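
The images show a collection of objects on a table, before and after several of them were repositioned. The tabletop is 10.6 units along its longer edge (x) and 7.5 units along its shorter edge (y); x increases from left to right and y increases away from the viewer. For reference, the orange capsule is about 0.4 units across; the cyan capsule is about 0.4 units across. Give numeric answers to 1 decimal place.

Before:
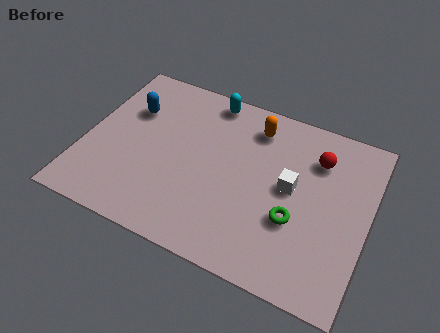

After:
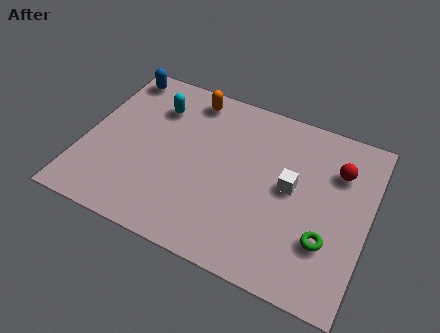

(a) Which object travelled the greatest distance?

the orange capsule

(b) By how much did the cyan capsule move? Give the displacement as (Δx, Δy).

(-1.9, -1.1)

The cyan capsule was at about (4.3, 6.7) and moved to about (2.4, 5.6).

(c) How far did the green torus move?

1.3

From (8.0, 2.7) to (9.2, 2.3), the green torus covered √(1.2² + 0.4²) ≈ 1.3 units.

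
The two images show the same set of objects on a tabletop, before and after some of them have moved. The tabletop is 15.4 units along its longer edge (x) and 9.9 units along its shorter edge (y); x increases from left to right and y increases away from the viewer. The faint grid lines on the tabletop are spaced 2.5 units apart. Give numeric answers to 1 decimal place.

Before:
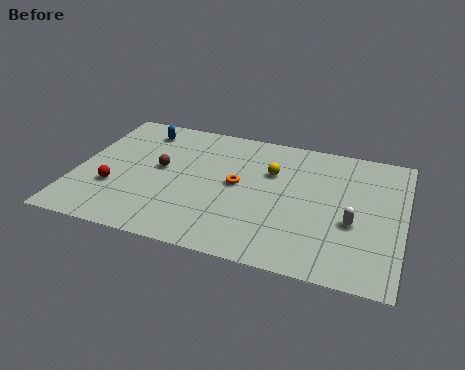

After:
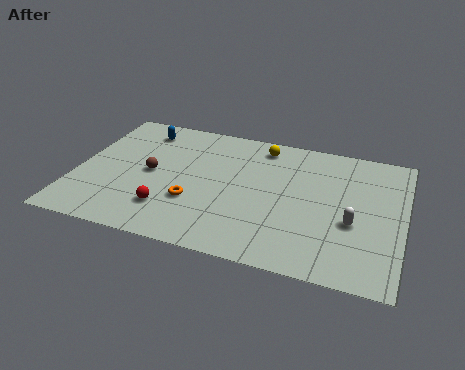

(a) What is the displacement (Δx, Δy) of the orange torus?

(-1.9, -1.9)

The orange torus was at about (7.6, 5.2) and moved to about (5.7, 3.3).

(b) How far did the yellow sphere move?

2.0

From (9.1, 6.6) to (8.5, 8.5), the yellow sphere covered √(0.6² + 1.9²) ≈ 2.0 units.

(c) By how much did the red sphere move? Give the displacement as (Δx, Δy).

(2.7, -0.9)

The red sphere was at about (1.9, 3.3) and moved to about (4.6, 2.4).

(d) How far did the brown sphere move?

0.6

From (3.9, 5.4) to (3.5, 4.9), the brown sphere covered √(0.4² + 0.5²) ≈ 0.6 units.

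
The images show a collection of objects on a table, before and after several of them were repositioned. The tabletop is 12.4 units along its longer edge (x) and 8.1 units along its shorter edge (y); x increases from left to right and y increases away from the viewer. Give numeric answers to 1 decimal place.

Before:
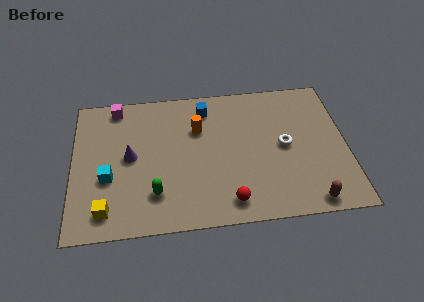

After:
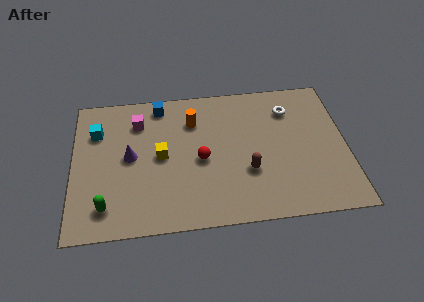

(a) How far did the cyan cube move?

2.7

The cyan cube was near (1.6, 3.1) before and (1.1, 5.8) after, so it travelled √(0.5² + 2.7²) ≈ 2.7 units.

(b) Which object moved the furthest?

the yellow cube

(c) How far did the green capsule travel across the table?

2.3

From (3.7, 2.0) to (1.5, 1.5), the green capsule covered √(2.2² + 0.5²) ≈ 2.3 units.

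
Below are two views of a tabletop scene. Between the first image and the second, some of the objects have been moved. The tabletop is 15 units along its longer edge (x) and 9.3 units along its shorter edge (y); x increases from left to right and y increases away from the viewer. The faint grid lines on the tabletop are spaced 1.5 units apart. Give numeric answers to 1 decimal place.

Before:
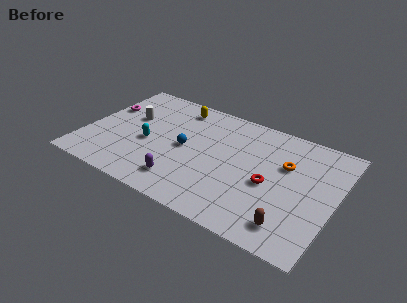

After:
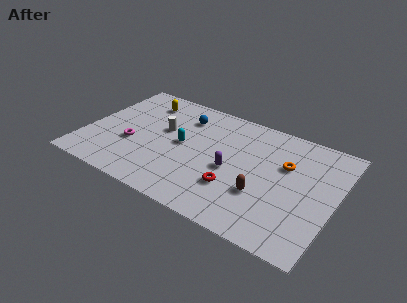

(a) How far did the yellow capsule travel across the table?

2.1

The yellow capsule moved from about (5.0, 7.9) to (2.9, 7.5), a distance of √(2.1² + 0.4²) ≈ 2.1.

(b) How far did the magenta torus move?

3.3

The magenta torus moved from about (0.8, 6.0) to (2.9, 3.5), a distance of √(2.1² + 2.5²) ≈ 3.3.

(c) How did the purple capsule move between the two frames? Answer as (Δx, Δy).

(2.6, 2.3)

From the two frames, the purple capsule sits at roughly (6.3, 1.8) before and (8.9, 4.1) after.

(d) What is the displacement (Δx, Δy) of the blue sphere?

(-0.5, 2.6)

The blue sphere started near (6.0, 4.6) and ended near (5.5, 7.2).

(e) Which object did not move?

the orange torus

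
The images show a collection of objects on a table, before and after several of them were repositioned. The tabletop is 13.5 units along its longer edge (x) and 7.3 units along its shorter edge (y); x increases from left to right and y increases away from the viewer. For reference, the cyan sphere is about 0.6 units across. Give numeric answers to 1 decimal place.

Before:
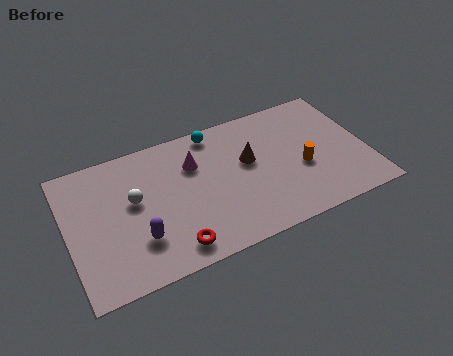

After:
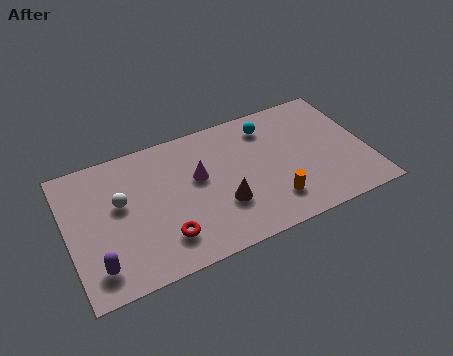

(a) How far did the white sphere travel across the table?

0.6

From (3.0, 4.2) to (2.4, 4.3), the white sphere covered √(0.6² + 0.1²) ≈ 0.6 units.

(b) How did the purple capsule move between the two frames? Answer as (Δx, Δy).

(-1.9, -0.7)

The purple capsule was at about (3.0, 2.1) and moved to about (1.1, 1.4).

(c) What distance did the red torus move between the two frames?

0.7

From (4.4, 1.1) to (4.1, 1.7), the red torus covered √(0.3² + 0.6²) ≈ 0.7 units.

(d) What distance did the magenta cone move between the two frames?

0.8

From (5.8, 5.1) to (5.9, 4.3), the magenta cone covered √(0.1² + 0.8²) ≈ 0.8 units.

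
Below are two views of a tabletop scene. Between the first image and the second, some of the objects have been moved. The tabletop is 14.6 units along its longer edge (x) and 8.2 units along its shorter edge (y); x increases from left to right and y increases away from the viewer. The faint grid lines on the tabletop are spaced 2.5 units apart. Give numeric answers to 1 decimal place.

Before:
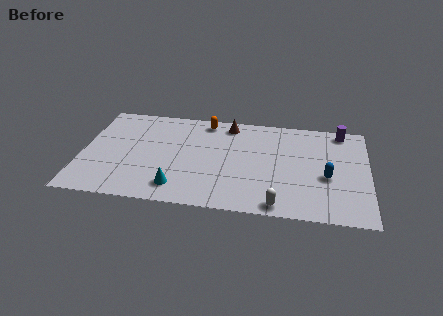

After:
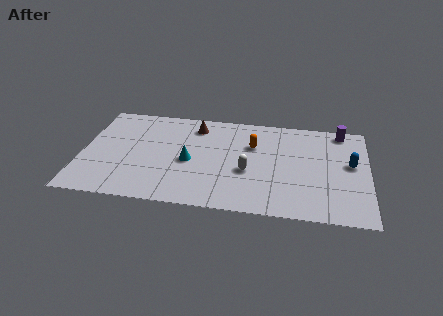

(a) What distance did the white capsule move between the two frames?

3.0

From (10.1, 0.8) to (8.5, 3.3), the white capsule covered √(1.6² + 2.5²) ≈ 3.0 units.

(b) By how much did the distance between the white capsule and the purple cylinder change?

-1.0

The distance was about 7.2 in the first image and 6.2 in the second, so they moved 1.0 units closer together.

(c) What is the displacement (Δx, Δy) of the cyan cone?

(0.5, 2.2)

From the two frames, the cyan cone sits at roughly (5.0, 1.5) before and (5.5, 3.7) after.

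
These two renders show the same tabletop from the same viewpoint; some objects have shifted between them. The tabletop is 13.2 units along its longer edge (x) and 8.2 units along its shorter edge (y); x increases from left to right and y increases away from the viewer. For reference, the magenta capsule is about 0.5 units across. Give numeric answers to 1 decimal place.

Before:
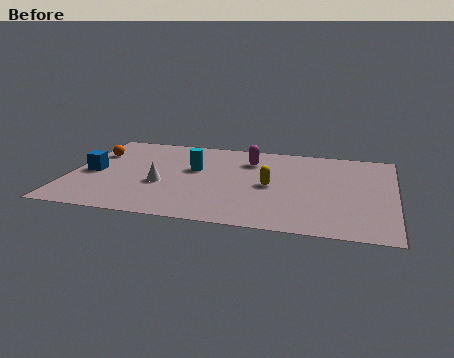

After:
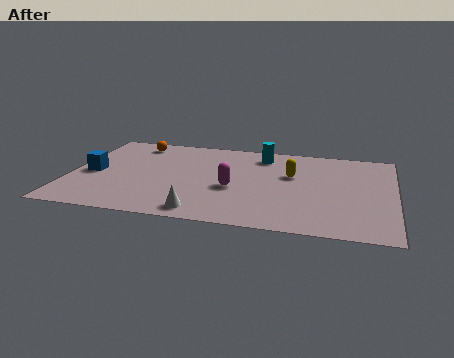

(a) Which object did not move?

the blue cube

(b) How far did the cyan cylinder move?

3.3

The cyan cylinder was near (5.0, 4.9) before and (7.7, 6.8) after, so it travelled √(2.7² + 1.9²) ≈ 3.3 units.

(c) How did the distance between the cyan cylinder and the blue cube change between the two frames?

+3.2

They were about 4.2 units apart before and 7.4 after — 3.2 units further apart.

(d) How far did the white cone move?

2.8

From (3.8, 3.2) to (5.6, 1.0), the white cone covered √(1.8² + 2.2²) ≈ 2.8 units.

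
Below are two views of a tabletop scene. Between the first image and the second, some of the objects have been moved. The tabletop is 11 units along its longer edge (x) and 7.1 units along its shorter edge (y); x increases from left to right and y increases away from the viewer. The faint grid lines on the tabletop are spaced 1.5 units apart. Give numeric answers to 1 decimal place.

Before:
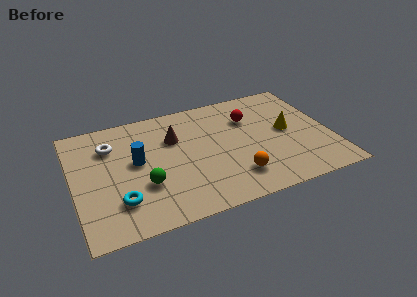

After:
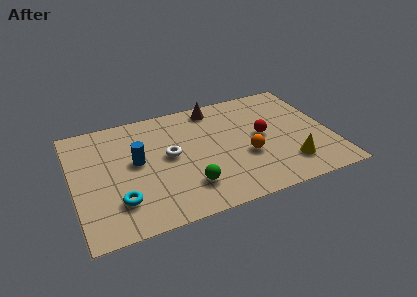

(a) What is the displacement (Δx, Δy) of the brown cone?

(1.9, 1.4)

The brown cone was at about (4.4, 4.8) and moved to about (6.3, 6.2).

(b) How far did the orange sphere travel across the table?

1.3

From (6.7, 1.6) to (7.3, 2.7), the orange sphere covered √(0.6² + 1.1²) ≈ 1.3 units.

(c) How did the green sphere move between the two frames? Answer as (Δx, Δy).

(1.8, -0.7)

The green sphere started near (2.9, 2.4) and ended near (4.7, 1.7).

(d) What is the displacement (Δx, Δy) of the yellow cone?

(-0.2, -2.1)

The yellow cone was at about (9.2, 3.7) and moved to about (9.0, 1.6).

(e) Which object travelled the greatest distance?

the white torus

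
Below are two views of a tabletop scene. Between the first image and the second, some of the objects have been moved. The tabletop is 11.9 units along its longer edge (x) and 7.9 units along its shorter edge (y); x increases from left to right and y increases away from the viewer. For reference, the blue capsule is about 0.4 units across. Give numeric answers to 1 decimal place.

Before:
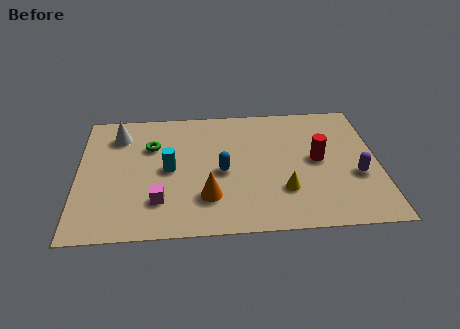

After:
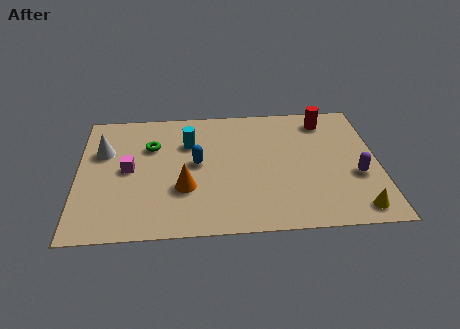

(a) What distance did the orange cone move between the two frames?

1.1

From (5.1, 2.1) to (4.2, 2.7), the orange cone covered √(0.9² + 0.6²) ≈ 1.1 units.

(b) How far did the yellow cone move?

3.1

From (8.1, 2.3) to (10.9, 1.0), the yellow cone covered √(2.8² + 1.3²) ≈ 3.1 units.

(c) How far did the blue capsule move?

1.2

The blue capsule moved from about (5.7, 3.6) to (4.7, 4.2), a distance of √(1.0² + 0.6²) ≈ 1.2.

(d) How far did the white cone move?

1.2

The white cone moved from about (1.6, 6.2) to (1.0, 5.2), a distance of √(0.6² + 1.0²) ≈ 1.2.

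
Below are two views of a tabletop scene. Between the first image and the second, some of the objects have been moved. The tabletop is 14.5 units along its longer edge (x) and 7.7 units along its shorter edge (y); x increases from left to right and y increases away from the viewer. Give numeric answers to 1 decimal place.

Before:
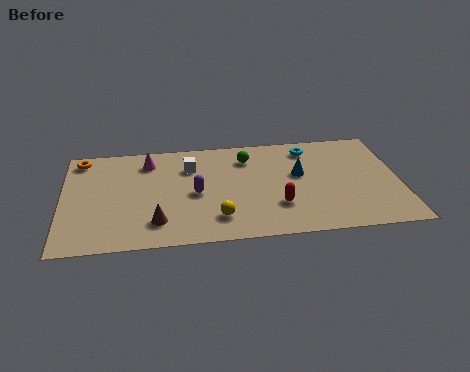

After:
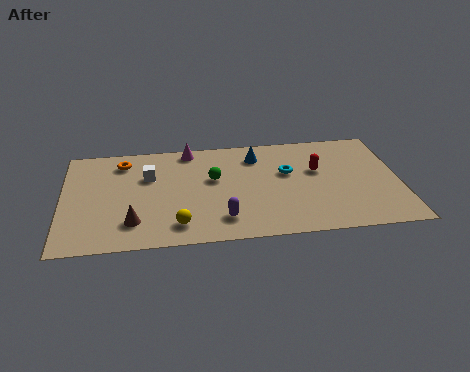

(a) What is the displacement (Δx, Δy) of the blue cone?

(-1.8, 1.6)

The blue cone was at about (10.2, 4.5) and moved to about (8.4, 6.1).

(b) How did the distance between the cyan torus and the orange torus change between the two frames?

-2.6

The distance was about 9.9 in the first image and 7.3 in the second, so they moved 2.6 units closer together.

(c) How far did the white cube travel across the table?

1.9

From (5.5, 5.6) to (3.7, 5.1), the white cube covered √(1.8² + 0.5²) ≈ 1.9 units.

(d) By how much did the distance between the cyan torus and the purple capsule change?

-1.5

Before: roughly 5.7 units apart; after: 4.2. That's 1.5 units closer together.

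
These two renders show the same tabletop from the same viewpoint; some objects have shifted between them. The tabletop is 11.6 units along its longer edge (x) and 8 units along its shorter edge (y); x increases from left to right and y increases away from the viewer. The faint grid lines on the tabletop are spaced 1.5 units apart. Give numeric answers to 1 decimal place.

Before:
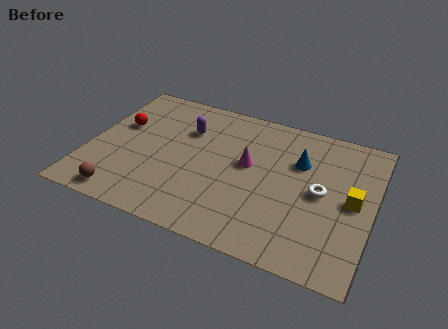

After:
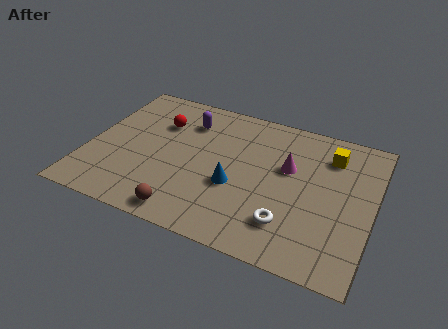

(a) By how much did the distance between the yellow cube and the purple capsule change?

-1.3

They were about 7.2 units apart before and 5.9 after — 1.3 units closer together.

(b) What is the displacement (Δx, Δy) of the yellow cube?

(-1.1, 2.2)

The yellow cube was at about (10.8, 4.0) and moved to about (9.7, 6.2).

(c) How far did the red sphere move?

1.7

The red sphere moved from about (1.1, 4.9) to (2.7, 5.6), a distance of √(1.6² + 0.7²) ≈ 1.7.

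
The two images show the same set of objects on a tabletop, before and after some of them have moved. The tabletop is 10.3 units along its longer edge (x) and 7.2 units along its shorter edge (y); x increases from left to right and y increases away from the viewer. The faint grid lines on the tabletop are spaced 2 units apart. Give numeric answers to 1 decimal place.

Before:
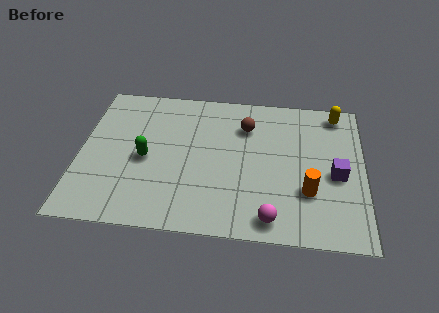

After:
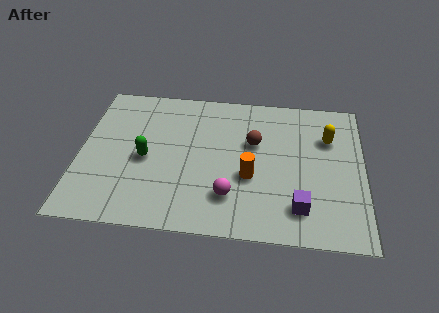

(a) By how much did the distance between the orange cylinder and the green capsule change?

-2.2

Before: roughly 6.0 units apart; after: 3.8. That's 2.2 units closer together.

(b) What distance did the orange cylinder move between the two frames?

2.2

From (8.3, 2.3) to (6.2, 2.8), the orange cylinder covered √(2.1² + 0.5²) ≈ 2.2 units.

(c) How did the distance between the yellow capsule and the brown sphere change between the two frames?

-0.7

Before: roughly 3.4 units apart; after: 2.7. That's 0.7 units closer together.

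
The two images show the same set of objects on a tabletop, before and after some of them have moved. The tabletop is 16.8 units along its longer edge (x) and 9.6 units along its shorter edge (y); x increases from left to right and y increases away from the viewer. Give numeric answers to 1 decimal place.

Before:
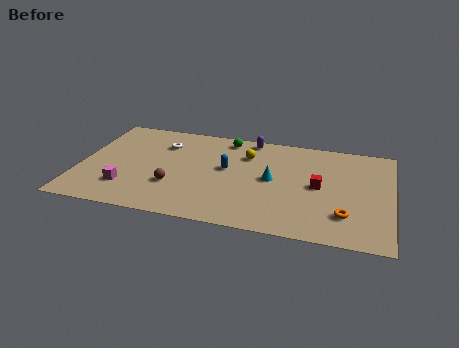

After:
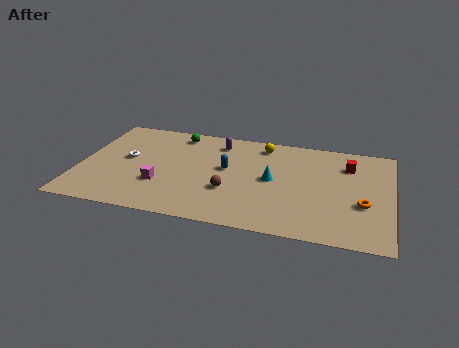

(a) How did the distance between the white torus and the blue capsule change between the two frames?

+1.4

The distance was about 4.0 in the first image and 5.4 in the second, so they moved 1.4 units further apart.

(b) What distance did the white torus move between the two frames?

2.6

The white torus was near (4.3, 7.1) before and (2.5, 5.2) after, so it travelled √(1.8² + 1.9²) ≈ 2.6 units.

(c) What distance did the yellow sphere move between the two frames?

1.4

The yellow sphere moved from about (8.9, 7.0) to (9.7, 8.2), a distance of √(0.8² + 1.2²) ≈ 1.4.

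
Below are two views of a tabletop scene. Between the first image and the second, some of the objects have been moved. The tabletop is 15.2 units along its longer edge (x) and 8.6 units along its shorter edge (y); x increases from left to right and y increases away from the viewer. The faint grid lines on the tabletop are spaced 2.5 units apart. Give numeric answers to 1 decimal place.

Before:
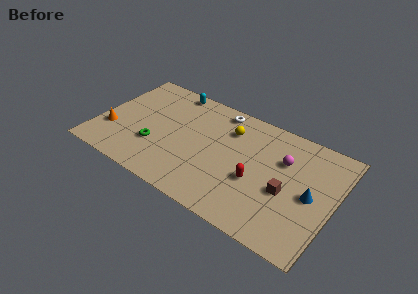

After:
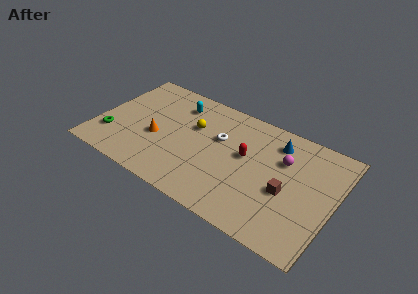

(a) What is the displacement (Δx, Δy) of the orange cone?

(2.9, 0.8)

The orange cone started near (1.0, 2.7) and ended near (3.9, 3.5).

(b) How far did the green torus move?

2.8

From (3.9, 2.8) to (1.1, 2.3), the green torus covered √(2.8² + 0.5²) ≈ 2.8 units.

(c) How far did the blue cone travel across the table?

3.8

The blue cone moved from about (13.8, 4.1) to (11.2, 6.9), a distance of √(2.6² + 2.8²) ≈ 3.8.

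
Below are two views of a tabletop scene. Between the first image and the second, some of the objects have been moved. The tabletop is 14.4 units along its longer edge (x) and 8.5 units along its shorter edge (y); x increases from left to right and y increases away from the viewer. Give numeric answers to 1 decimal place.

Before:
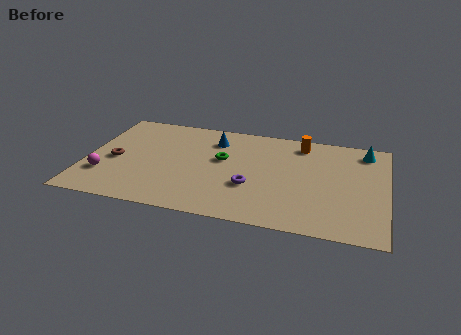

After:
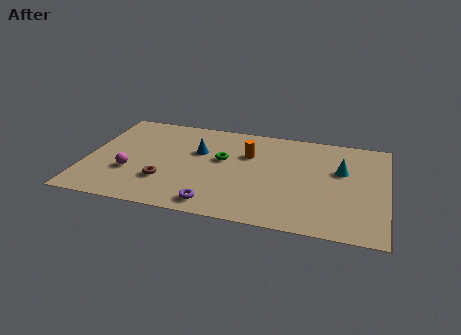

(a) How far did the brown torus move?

2.8

From (1.4, 3.8) to (3.9, 2.5), the brown torus covered √(2.5² + 1.3²) ≈ 2.8 units.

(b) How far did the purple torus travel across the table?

2.5

The purple torus moved from about (8.0, 3.0) to (6.4, 1.1), a distance of √(1.6² + 1.9²) ≈ 2.5.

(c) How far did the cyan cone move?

2.2

The cyan cone was near (13.3, 7.2) before and (12.2, 5.3) after, so it travelled √(1.1² + 1.9²) ≈ 2.2 units.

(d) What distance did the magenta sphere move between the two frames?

1.3

The magenta sphere was near (1.0, 2.4) before and (2.2, 2.9) after, so it travelled √(1.2² + 0.5²) ≈ 1.3 units.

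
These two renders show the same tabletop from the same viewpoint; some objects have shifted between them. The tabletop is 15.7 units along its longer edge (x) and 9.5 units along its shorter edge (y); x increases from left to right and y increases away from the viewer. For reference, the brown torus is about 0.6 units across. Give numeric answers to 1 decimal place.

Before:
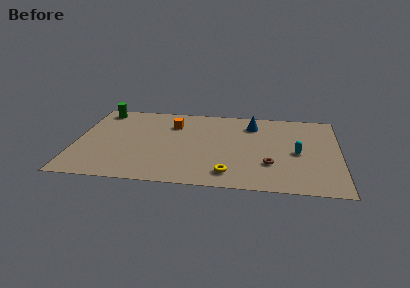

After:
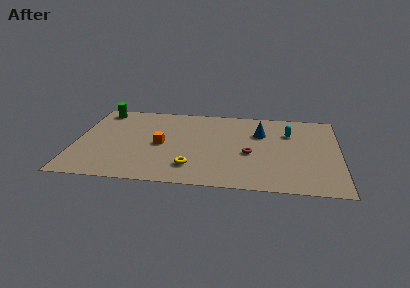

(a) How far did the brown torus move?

1.6

The brown torus moved from about (11.6, 2.9) to (10.4, 4.0), a distance of √(1.2² + 1.1²) ≈ 1.6.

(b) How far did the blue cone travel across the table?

1.1

The blue cone moved from about (10.5, 7.5) to (11.0, 6.5), a distance of √(0.5² + 1.0²) ≈ 1.1.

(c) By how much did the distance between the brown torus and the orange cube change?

-1.9

Before: roughly 7.2 units apart; after: 5.3. That's 1.9 units closer together.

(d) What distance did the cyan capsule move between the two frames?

2.4

The cyan capsule moved from about (13.2, 4.4) to (12.7, 6.7), a distance of √(0.5² + 2.3²) ≈ 2.4.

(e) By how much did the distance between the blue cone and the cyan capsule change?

-2.4

The distance was about 4.1 in the first image and 1.7 in the second, so they moved 2.4 units closer together.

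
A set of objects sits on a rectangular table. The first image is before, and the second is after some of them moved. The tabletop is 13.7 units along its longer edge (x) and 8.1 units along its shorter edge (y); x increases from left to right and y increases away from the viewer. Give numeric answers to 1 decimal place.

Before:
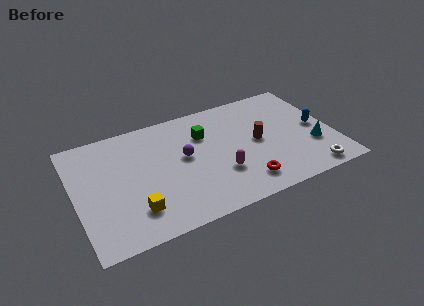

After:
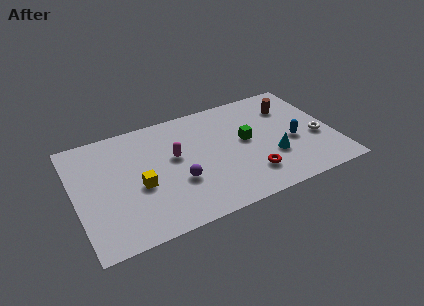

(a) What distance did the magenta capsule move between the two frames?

3.0

The magenta capsule moved from about (7.5, 2.6) to (5.3, 4.7), a distance of √(2.2² + 2.1²) ≈ 3.0.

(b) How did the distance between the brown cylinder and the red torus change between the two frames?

+2.1

They were about 2.8 units apart before and 4.9 after — 2.1 units further apart.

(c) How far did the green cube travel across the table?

2.5

From (7.0, 5.7) to (9.1, 4.4), the green cube covered √(2.1² + 1.3²) ≈ 2.5 units.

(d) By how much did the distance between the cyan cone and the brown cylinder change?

+0.5

They were about 3.1 units apart before and 3.6 after — 0.5 units further apart.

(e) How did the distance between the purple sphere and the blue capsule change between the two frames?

-0.9

They were about 7.1 units apart before and 6.2 after — 0.9 units closer together.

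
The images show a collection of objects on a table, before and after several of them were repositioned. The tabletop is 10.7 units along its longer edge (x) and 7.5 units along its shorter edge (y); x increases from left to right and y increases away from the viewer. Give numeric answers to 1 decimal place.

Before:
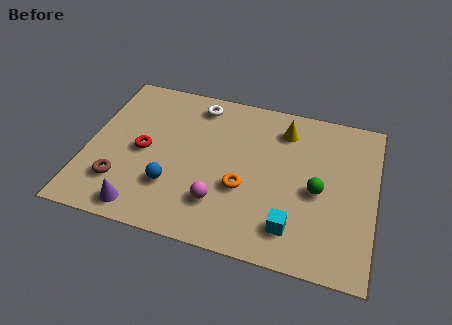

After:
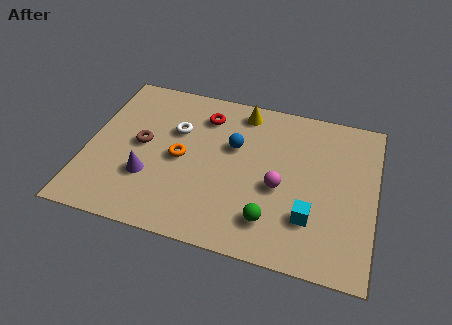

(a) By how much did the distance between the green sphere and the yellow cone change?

+2.1

Before: roughly 3.0 units apart; after: 5.1. That's 2.1 units further apart.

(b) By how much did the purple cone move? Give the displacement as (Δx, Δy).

(0.1, 1.5)

The purple cone was at about (2.3, 0.9) and moved to about (2.4, 2.4).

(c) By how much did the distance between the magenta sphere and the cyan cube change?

-1.1

Before: roughly 2.7 units apart; after: 1.6. That's 1.1 units closer together.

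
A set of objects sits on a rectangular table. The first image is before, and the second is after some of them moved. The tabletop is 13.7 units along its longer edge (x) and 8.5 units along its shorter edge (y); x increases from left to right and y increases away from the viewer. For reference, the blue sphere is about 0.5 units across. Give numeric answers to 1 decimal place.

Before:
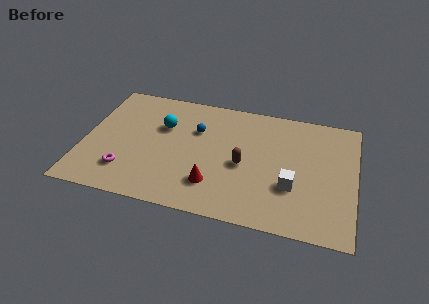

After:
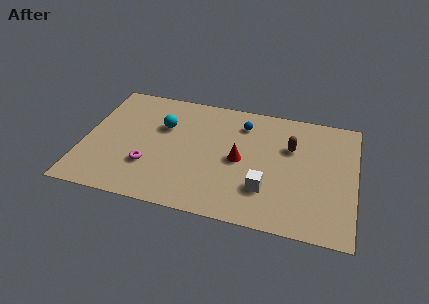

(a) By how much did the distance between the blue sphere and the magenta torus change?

+1.1

The distance was about 5.0 in the first image and 6.1 in the second, so they moved 1.1 units further apart.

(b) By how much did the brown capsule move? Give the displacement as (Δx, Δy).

(2.3, 1.8)

From the two frames, the brown capsule sits at roughly (8.1, 3.8) before and (10.4, 5.6) after.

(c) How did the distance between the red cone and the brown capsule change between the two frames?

+0.7

Before: roughly 2.2 units apart; after: 2.9. That's 0.7 units further apart.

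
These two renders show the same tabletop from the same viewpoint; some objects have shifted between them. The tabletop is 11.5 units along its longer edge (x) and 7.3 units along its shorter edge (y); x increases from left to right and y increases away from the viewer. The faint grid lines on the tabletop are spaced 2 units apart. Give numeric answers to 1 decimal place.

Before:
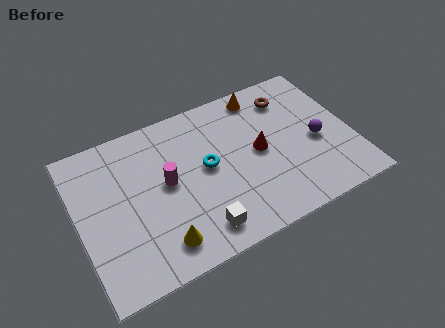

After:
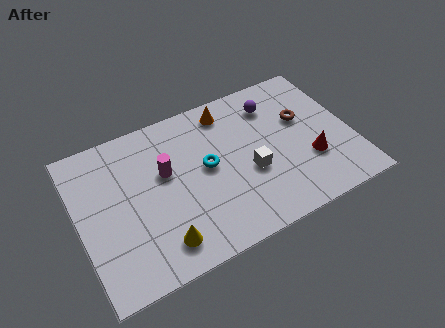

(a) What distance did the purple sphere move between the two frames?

2.9

From (10.0, 3.2) to (8.5, 5.7), the purple sphere covered √(1.5² + 2.5²) ≈ 2.9 units.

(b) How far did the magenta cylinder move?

0.5

From (3.7, 3.9) to (3.7, 4.4), the magenta cylinder covered √(0.0² + 0.5²) ≈ 0.5 units.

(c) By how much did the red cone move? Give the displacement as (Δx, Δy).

(2.0, -1.3)

The red cone was at about (7.6, 3.7) and moved to about (9.6, 2.4).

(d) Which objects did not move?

the cyan torus and the yellow cone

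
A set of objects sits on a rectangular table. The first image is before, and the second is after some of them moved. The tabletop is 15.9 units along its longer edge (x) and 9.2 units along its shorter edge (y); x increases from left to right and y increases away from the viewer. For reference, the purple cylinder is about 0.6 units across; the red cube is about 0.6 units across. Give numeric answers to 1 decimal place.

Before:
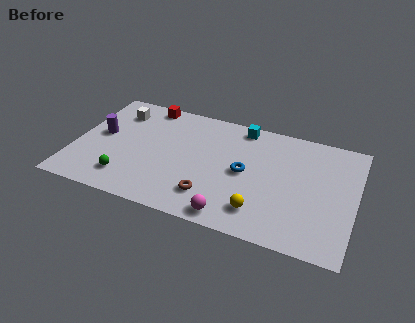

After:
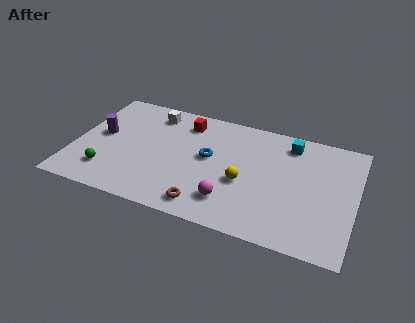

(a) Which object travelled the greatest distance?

the cyan cube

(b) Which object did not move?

the purple cylinder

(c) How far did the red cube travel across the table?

2.4

The red cube was near (3.7, 8.3) before and (6.0, 7.5) after, so it travelled √(2.3² + 0.8²) ≈ 2.4 units.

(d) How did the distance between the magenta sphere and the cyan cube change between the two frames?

-0.9

The distance was about 7.2 in the first image and 6.3 in the second, so they moved 0.9 units closer together.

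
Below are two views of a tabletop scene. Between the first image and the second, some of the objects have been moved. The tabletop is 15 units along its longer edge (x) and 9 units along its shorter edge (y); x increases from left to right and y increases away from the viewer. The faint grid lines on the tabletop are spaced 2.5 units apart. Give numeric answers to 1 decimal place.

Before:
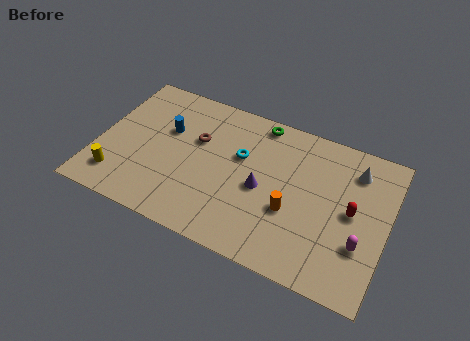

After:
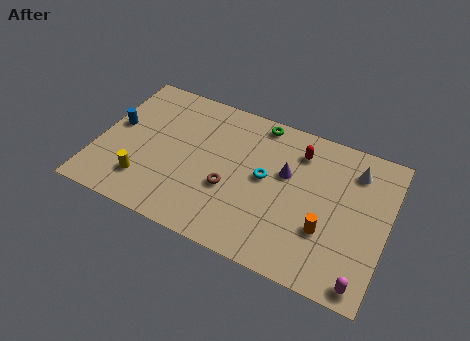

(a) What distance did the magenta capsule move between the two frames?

2.0

The magenta capsule moved from about (13.8, 2.9) to (14.1, 0.9), a distance of √(0.3² + 2.0²) ≈ 2.0.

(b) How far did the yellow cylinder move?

1.4

The yellow cylinder was near (1.3, 1.8) before and (2.7, 2.1) after, so it travelled √(1.4² + 0.3²) ≈ 1.4 units.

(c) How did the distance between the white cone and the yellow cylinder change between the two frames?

-1.4

Before: roughly 12.9 units apart; after: 11.5. That's 1.4 units closer together.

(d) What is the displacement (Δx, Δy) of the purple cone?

(1.1, 1.4)

The purple cone was at about (8.6, 4.1) and moved to about (9.7, 5.5).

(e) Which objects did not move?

the white cone and the green torus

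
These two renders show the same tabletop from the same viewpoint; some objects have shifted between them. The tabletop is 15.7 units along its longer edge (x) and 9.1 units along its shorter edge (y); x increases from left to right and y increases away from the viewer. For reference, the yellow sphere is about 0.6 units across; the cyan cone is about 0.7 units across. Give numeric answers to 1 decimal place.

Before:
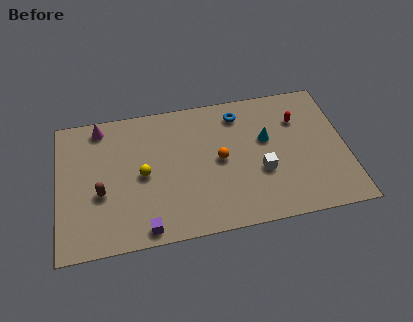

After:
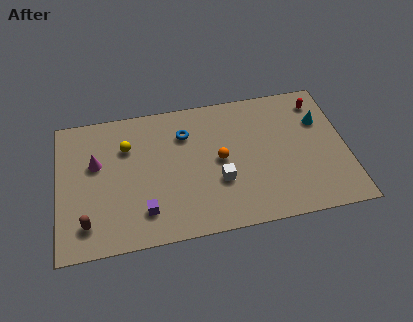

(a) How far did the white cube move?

2.3

The white cube was near (11.0, 3.4) before and (8.7, 3.2) after, so it travelled √(2.3² + 0.2²) ≈ 2.3 units.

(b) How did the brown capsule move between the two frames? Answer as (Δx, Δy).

(-0.8, -1.8)

The brown capsule started near (2.3, 3.6) and ended near (1.5, 1.8).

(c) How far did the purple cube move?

1.1

From (4.6, 0.9) to (4.6, 2.0), the purple cube covered √(0.0² + 1.1²) ≈ 1.1 units.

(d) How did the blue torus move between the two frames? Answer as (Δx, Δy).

(-3.0, -0.8)

The blue torus started near (10.0, 7.5) and ended near (7.0, 6.7).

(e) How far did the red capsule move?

1.6

The red capsule was near (13.2, 6.5) before and (14.4, 7.5) after, so it travelled √(1.2² + 1.0²) ≈ 1.6 units.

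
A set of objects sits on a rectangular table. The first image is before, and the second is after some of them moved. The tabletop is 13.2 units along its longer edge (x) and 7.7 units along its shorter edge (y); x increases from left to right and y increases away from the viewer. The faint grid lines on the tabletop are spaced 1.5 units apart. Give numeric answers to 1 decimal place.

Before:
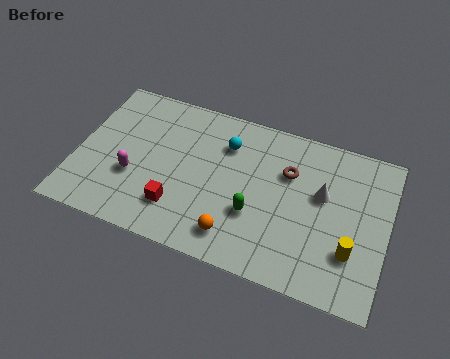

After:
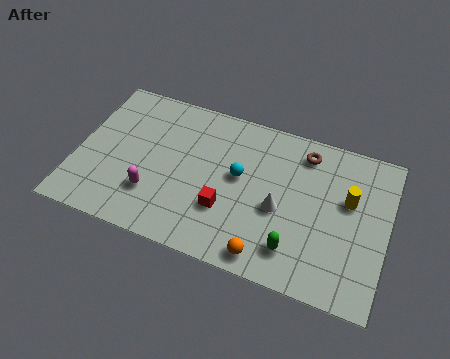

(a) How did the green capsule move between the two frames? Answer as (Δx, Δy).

(1.8, -1.1)

The green capsule was at about (7.7, 2.7) and moved to about (9.5, 1.6).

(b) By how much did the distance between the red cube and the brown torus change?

-0.6

Before: roughly 5.5 units apart; after: 4.9. That's 0.6 units closer together.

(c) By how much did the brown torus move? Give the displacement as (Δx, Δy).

(0.6, 1.2)

The brown torus was at about (8.9, 5.2) and moved to about (9.5, 6.4).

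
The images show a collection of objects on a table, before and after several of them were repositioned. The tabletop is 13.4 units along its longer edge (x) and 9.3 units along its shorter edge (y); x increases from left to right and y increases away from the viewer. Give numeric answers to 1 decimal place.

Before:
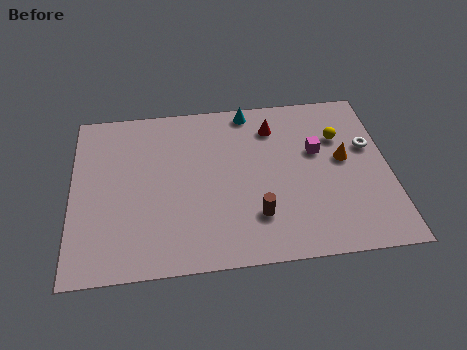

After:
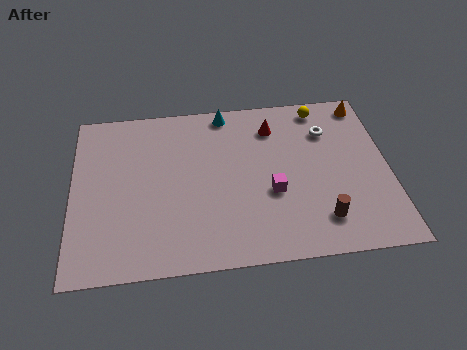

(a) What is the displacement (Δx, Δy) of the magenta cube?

(-2.0, -2.1)

The magenta cube was at about (10.4, 5.7) and moved to about (8.4, 3.6).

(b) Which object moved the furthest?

the orange cone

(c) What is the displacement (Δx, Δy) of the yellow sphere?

(-0.7, 1.8)

The yellow sphere started near (11.4, 6.4) and ended near (10.7, 8.2).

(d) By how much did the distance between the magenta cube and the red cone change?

+1.3

They were about 2.4 units apart before and 3.7 after — 1.3 units further apart.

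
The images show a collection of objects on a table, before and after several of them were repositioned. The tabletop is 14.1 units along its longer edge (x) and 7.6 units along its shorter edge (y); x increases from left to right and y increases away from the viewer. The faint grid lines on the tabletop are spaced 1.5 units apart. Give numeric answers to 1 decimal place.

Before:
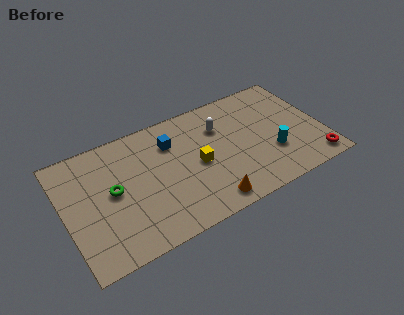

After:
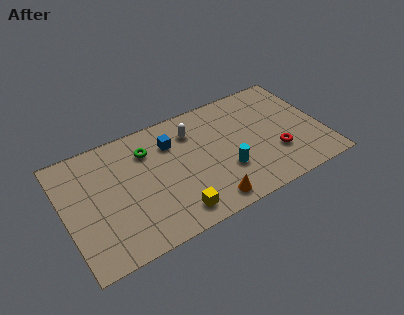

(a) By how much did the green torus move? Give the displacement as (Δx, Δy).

(2.1, 1.7)

The green torus was at about (2.6, 4.0) and moved to about (4.7, 5.7).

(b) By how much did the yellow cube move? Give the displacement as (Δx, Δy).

(-1.6, -2.4)

The yellow cube started near (7.2, 3.6) and ended near (5.6, 1.2).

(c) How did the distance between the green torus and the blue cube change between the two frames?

-2.5

Before: roughly 3.8 units apart; after: 1.3. That's 2.5 units closer together.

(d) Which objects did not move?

the blue cube and the orange cone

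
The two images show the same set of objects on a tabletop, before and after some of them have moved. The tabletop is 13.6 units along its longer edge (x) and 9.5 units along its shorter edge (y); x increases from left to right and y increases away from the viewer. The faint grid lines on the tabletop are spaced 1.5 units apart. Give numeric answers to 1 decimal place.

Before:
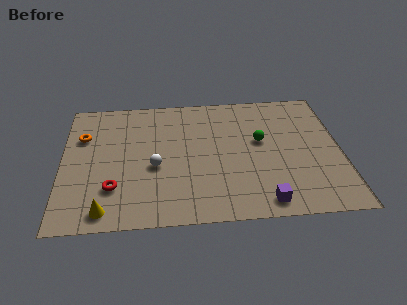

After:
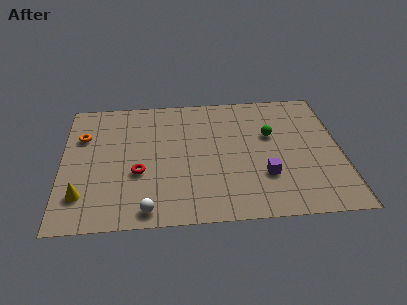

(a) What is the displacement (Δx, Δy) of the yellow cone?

(-1.1, 1.1)

From the two frames, the yellow cone sits at roughly (2.1, 1.1) before and (1.0, 2.2) after.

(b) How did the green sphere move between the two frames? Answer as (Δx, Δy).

(0.5, 0.4)

The green sphere was at about (9.7, 5.5) and moved to about (10.2, 5.9).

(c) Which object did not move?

the orange torus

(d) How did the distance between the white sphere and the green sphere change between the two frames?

+2.4

They were about 5.4 units apart before and 7.8 after — 2.4 units further apart.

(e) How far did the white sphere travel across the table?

3.0

From (4.5, 4.0) to (4.1, 1.0), the white sphere covered √(0.4² + 3.0²) ≈ 3.0 units.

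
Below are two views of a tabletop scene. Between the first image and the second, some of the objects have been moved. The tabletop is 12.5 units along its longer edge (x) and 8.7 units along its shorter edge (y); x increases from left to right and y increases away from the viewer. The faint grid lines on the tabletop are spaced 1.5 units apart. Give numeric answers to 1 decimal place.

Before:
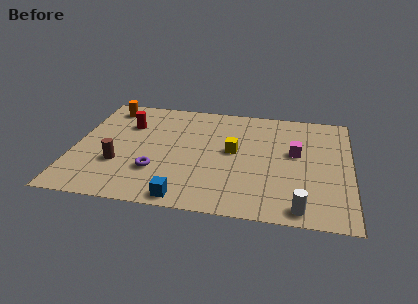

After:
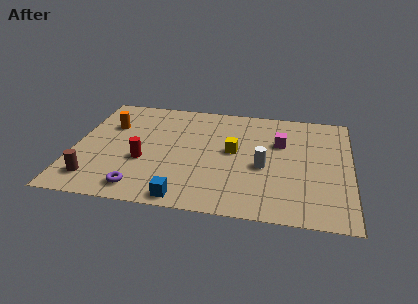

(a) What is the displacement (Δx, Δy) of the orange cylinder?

(0.2, -1.5)

The orange cylinder started near (1.3, 7.4) and ended near (1.5, 5.9).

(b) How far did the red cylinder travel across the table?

2.9

From (2.3, 6.1) to (3.2, 3.3), the red cylinder covered √(0.9² + 2.8²) ≈ 2.9 units.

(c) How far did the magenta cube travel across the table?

1.0

The magenta cube moved from about (10.0, 5.0) to (9.3, 5.7), a distance of √(0.7² + 0.7²) ≈ 1.0.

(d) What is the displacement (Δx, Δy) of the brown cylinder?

(-1.0, -1.3)

The brown cylinder started near (2.1, 2.9) and ended near (1.1, 1.6).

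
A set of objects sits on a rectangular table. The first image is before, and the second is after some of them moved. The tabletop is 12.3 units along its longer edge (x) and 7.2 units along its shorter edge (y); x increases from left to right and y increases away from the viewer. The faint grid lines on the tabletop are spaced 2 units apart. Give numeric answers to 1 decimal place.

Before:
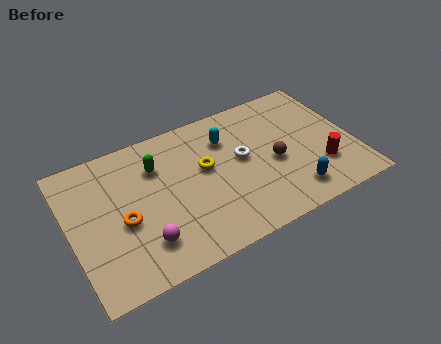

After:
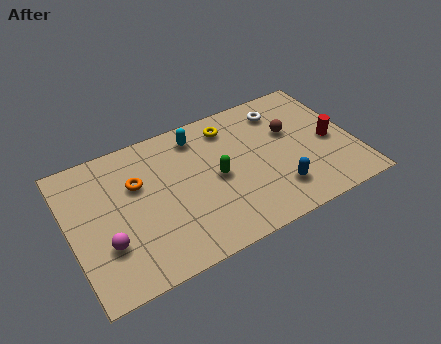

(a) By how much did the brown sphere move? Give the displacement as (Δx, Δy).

(0.9, 1.3)

The brown sphere started near (8.8, 3.2) and ended near (9.7, 4.5).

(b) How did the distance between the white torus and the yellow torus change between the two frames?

+0.7

The distance was about 1.6 in the first image and 2.3 in the second, so they moved 0.7 units further apart.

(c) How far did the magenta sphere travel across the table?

1.6

The magenta sphere moved from about (2.9, 1.7) to (1.4, 2.3), a distance of √(1.5² + 0.6²) ≈ 1.6.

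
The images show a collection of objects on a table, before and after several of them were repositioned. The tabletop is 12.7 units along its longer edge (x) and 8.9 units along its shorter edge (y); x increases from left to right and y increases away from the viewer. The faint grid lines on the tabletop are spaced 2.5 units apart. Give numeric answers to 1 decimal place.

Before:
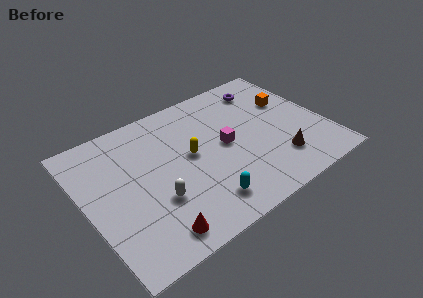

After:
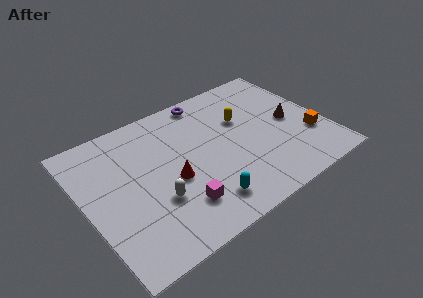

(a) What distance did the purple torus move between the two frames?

3.2

The purple torus moved from about (10.2, 7.3) to (7.1, 8.0), a distance of √(3.1² + 0.7²) ≈ 3.2.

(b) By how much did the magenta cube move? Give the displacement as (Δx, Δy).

(-3.0, -2.4)

The magenta cube started near (7.4, 4.5) and ended near (4.4, 2.1).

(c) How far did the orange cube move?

2.9

From (11.2, 5.7) to (11.7, 2.8), the orange cube covered √(0.5² + 2.9²) ≈ 2.9 units.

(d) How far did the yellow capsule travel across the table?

3.1

From (5.6, 4.8) to (8.6, 5.7), the yellow capsule covered √(3.0² + 0.9²) ≈ 3.1 units.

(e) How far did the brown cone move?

2.5

The brown cone moved from about (9.8, 2.1) to (11.0, 4.3), a distance of √(1.2² + 2.2²) ≈ 2.5.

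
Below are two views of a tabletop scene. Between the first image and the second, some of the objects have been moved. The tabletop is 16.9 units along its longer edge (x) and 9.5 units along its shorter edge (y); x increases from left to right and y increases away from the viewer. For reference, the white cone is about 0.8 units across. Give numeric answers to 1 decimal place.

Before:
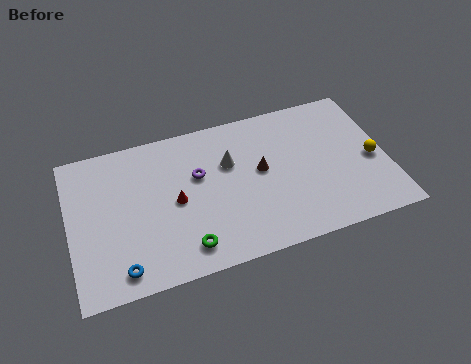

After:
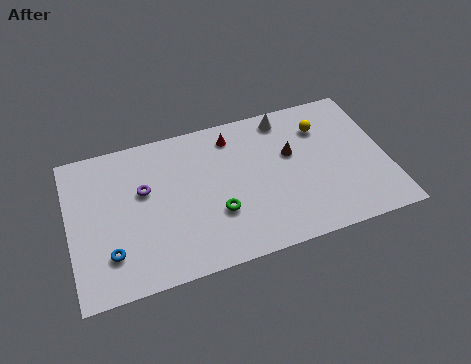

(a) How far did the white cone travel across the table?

3.8

The white cone moved from about (8.6, 6.2) to (11.8, 8.3), a distance of √(3.2² + 2.1²) ≈ 3.8.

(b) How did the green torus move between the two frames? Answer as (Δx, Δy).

(1.8, 1.6)

From the two frames, the green torus sits at roughly (5.9, 1.6) before and (7.7, 3.2) after.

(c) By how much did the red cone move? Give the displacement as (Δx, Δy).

(3.3, 3.3)

From the two frames, the red cone sits at roughly (5.6, 4.6) before and (8.9, 7.9) after.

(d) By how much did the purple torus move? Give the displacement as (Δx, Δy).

(-2.9, -0.1)

The purple torus was at about (6.9, 5.9) and moved to about (4.0, 5.8).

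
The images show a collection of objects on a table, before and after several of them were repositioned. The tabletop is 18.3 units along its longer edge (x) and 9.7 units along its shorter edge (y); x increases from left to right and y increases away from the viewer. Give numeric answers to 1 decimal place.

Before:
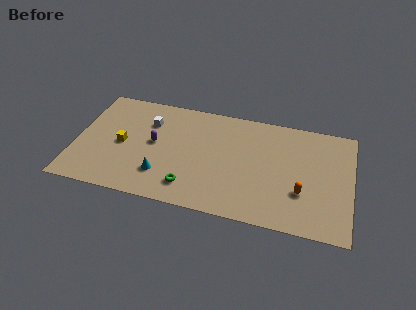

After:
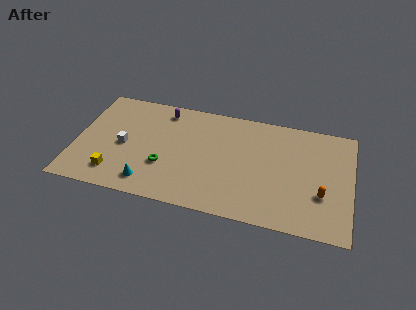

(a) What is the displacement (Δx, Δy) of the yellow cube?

(-0.3, -2.7)

The yellow cube was at about (3.1, 4.6) and moved to about (2.8, 1.9).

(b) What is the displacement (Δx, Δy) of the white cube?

(-1.5, -2.5)

The white cube was at about (4.7, 7.0) and moved to about (3.2, 4.5).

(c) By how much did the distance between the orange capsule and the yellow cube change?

+1.6

They were about 12.1 units apart before and 13.7 after — 1.6 units further apart.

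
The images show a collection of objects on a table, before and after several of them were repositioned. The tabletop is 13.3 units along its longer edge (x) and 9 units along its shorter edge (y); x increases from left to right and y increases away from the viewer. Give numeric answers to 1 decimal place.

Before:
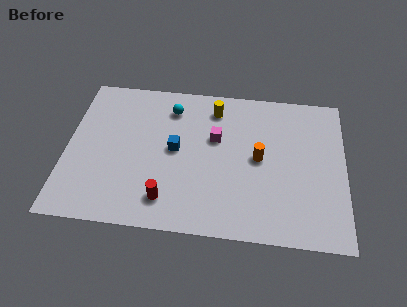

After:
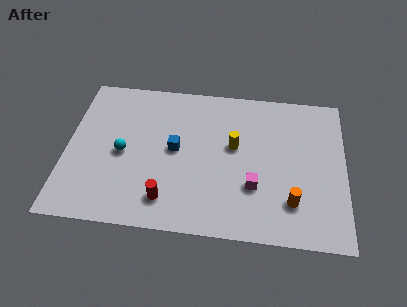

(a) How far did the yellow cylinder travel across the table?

2.4

The yellow cylinder was near (7.0, 7.4) before and (8.0, 5.2) after, so it travelled √(1.0² + 2.2²) ≈ 2.4 units.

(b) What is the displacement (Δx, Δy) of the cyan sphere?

(-2.2, -3.0)

The cyan sphere started near (4.9, 7.2) and ended near (2.7, 4.2).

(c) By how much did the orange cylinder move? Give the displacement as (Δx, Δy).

(1.6, -2.4)

The orange cylinder was at about (9.2, 4.6) and moved to about (10.8, 2.2).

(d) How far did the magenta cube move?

3.3

The magenta cube moved from about (7.1, 5.6) to (9.0, 2.9), a distance of √(1.9² + 2.7²) ≈ 3.3.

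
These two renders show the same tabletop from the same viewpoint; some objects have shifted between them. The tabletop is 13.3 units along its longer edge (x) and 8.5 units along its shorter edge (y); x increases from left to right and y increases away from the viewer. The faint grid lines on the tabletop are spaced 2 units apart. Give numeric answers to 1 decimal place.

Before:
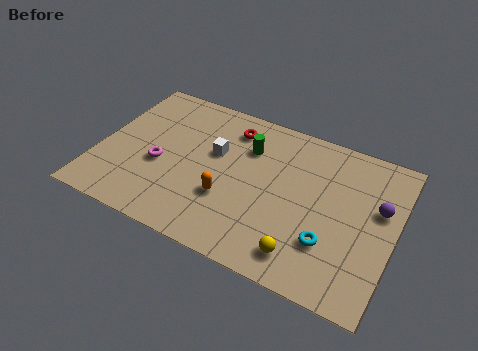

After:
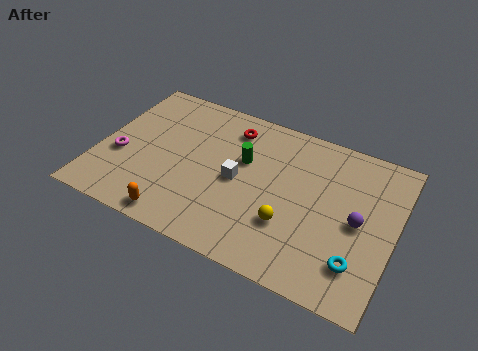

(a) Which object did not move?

the red torus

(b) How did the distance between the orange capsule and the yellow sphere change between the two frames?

+1.2

The distance was about 3.9 in the first image and 5.1 in the second, so they moved 1.2 units further apart.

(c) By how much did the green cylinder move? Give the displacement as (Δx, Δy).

(-0.1, -0.8)

The green cylinder started near (6.5, 6.1) and ended near (6.4, 5.3).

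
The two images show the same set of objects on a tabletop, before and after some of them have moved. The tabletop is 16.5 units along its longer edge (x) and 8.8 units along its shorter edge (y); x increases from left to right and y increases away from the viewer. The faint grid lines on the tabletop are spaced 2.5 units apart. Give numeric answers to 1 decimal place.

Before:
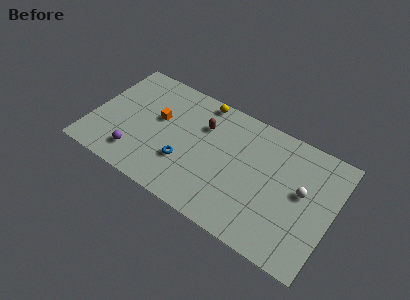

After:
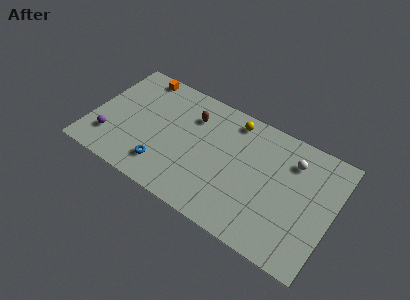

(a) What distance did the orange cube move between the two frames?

3.2

The orange cube was near (4.4, 5.2) before and (2.6, 7.9) after, so it travelled √(1.8² + 2.7²) ≈ 3.2 units.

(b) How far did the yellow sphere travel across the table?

2.3

The yellow sphere moved from about (7.0, 8.0) to (9.3, 7.6), a distance of √(2.3² + 0.4²) ≈ 2.3.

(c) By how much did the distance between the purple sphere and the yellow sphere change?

+2.3

The distance was about 7.2 in the first image and 9.5 in the second, so they moved 2.3 units further apart.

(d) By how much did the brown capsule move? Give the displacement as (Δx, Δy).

(-0.8, 0.3)

From the two frames, the brown capsule sits at roughly (7.4, 6.2) before and (6.6, 6.5) after.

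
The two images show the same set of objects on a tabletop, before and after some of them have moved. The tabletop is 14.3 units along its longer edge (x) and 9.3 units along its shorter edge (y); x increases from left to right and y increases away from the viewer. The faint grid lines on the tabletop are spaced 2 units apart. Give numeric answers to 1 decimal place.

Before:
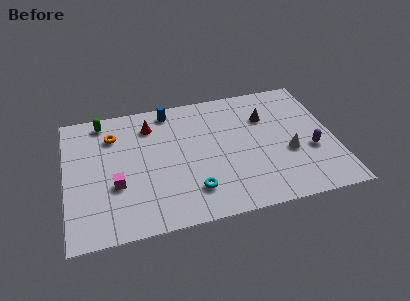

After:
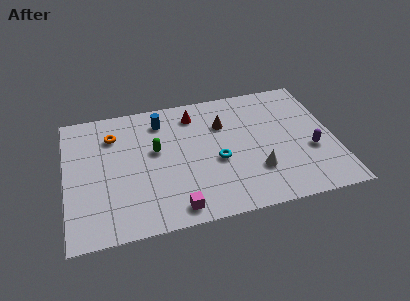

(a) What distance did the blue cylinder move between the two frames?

0.9

The blue cylinder was near (5.7, 8.2) before and (5.2, 7.5) after, so it travelled √(0.5² + 0.7²) ≈ 0.9 units.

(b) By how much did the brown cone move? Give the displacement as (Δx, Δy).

(-2.3, 0.0)

The brown cone started near (10.8, 6.5) and ended near (8.5, 6.5).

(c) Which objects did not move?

the purple capsule and the orange torus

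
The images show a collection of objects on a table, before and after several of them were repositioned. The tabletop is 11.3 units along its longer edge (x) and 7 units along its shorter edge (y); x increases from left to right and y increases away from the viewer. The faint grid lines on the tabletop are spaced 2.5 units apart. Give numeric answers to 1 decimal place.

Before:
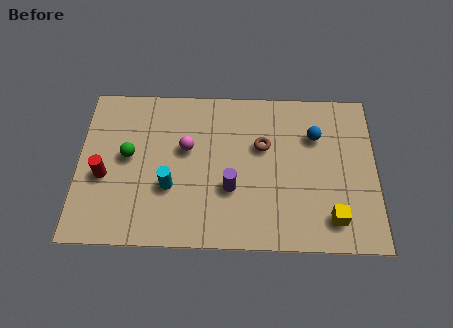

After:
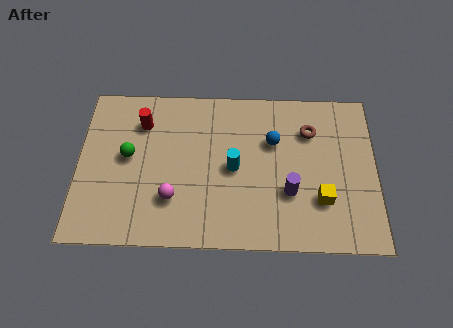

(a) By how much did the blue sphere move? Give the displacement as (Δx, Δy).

(-1.6, -0.3)

From the two frames, the blue sphere sits at roughly (9.0, 4.9) before and (7.4, 4.6) after.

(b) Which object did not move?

the green sphere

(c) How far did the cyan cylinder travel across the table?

2.6

The cyan cylinder moved from about (3.5, 2.5) to (5.9, 3.4), a distance of √(2.4² + 0.9²) ≈ 2.6.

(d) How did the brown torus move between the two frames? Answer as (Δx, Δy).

(1.8, 0.7)

The brown torus started near (7.0, 4.4) and ended near (8.8, 5.1).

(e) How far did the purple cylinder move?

2.2

The purple cylinder moved from about (5.8, 2.5) to (8.0, 2.4), a distance of √(2.2² + 0.1²) ≈ 2.2.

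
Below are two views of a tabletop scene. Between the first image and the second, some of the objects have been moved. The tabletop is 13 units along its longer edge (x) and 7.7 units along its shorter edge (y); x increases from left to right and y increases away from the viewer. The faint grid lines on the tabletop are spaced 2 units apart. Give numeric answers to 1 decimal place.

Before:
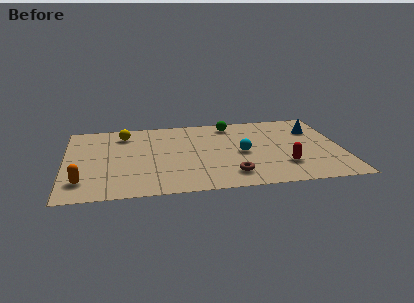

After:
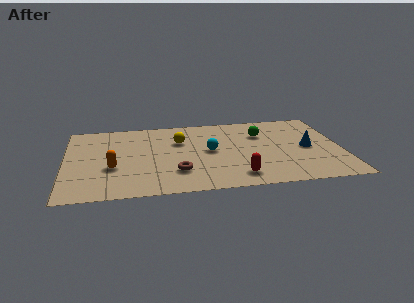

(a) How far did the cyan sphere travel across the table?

1.6

The cyan sphere moved from about (8.3, 3.6) to (6.8, 4.0), a distance of √(1.5² + 0.4²) ≈ 1.6.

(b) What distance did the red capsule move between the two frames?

2.3

From (10.2, 2.1) to (8.0, 1.3), the red capsule covered √(2.2² + 0.8²) ≈ 2.3 units.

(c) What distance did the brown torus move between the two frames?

2.6

The brown torus was near (7.7, 1.5) before and (5.2, 2.1) after, so it travelled √(2.5² + 0.6²) ≈ 2.6 units.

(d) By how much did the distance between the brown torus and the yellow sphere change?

-3.7

They were about 6.8 units apart before and 3.1 after — 3.7 units closer together.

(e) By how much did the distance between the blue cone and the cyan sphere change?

+0.6

They were about 4.0 units apart before and 4.6 after — 0.6 units further apart.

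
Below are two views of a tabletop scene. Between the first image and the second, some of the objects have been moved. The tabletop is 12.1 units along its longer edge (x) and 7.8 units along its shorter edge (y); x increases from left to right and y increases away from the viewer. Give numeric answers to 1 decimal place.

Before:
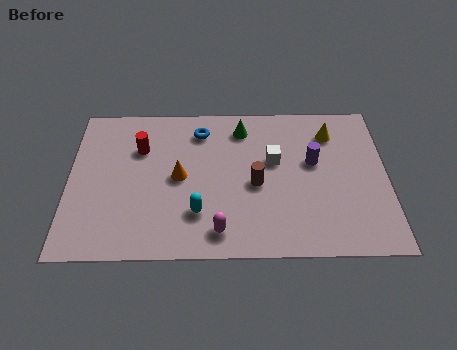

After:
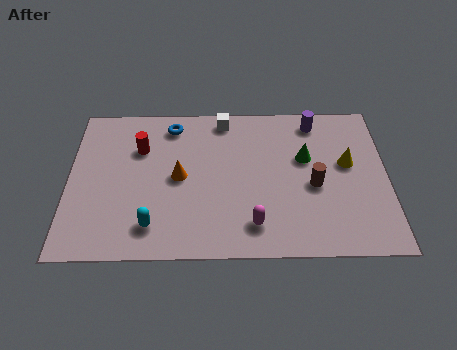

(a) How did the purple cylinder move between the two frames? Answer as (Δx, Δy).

(0.1, 2.1)

From the two frames, the purple cylinder sits at roughly (9.3, 4.6) before and (9.4, 6.7) after.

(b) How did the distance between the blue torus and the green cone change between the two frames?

+3.8

Before: roughly 1.6 units apart; after: 5.4. That's 3.8 units further apart.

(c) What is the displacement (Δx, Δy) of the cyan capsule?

(-1.7, -0.6)

From the two frames, the cyan capsule sits at roughly (4.9, 2.1) before and (3.2, 1.5) after.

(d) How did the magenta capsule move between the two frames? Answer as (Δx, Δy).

(1.3, 0.3)

From the two frames, the magenta capsule sits at roughly (5.7, 1.2) before and (7.0, 1.5) after.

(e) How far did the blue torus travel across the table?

1.1

From (5.0, 6.3) to (3.9, 6.6), the blue torus covered √(1.1² + 0.3²) ≈ 1.1 units.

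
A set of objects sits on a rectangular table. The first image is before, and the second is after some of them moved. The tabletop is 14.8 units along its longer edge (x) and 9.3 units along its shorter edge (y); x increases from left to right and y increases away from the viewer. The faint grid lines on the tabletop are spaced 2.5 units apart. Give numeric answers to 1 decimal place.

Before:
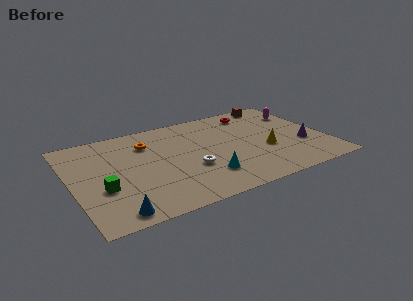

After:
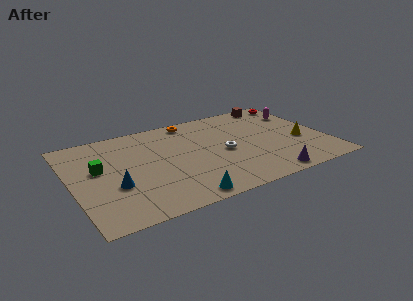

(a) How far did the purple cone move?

3.5

The purple cone moved from about (13.4, 3.3) to (10.8, 0.9), a distance of √(2.6² + 2.4²) ≈ 3.5.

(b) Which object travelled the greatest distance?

the purple cone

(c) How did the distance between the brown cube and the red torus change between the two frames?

-0.3

The distance was about 1.6 in the first image and 1.3 in the second, so they moved 0.3 units closer together.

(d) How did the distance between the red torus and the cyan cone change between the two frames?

+4.3

They were about 6.6 units apart before and 10.9 after — 4.3 units further apart.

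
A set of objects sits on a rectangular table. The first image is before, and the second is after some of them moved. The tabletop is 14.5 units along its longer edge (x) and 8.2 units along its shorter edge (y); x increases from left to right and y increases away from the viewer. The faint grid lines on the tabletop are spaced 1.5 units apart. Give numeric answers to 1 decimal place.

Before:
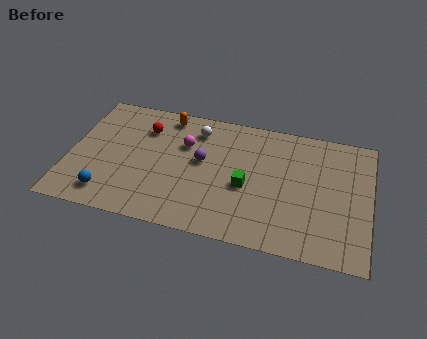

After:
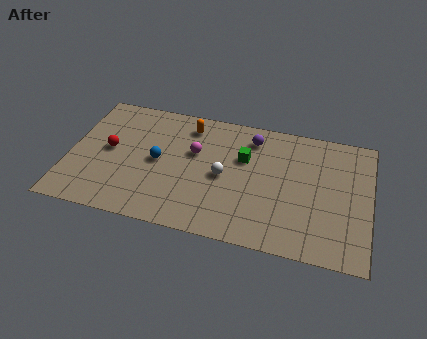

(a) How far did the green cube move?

1.8

From (8.6, 3.5) to (8.4, 5.3), the green cube covered √(0.2² + 1.8²) ≈ 1.8 units.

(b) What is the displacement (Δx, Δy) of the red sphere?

(-1.6, -1.8)

The red sphere was at about (3.5, 6.1) and moved to about (1.9, 4.3).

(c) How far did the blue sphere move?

3.5

The blue sphere was near (2.1, 1.4) before and (4.3, 4.1) after, so it travelled √(2.2² + 2.7²) ≈ 3.5 units.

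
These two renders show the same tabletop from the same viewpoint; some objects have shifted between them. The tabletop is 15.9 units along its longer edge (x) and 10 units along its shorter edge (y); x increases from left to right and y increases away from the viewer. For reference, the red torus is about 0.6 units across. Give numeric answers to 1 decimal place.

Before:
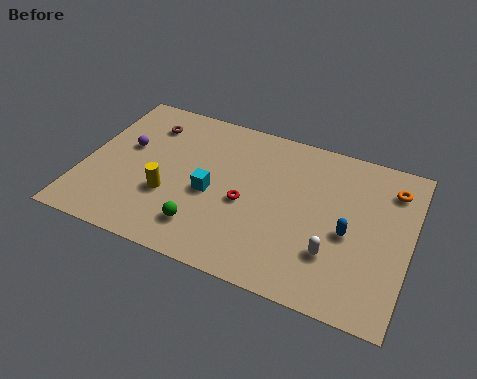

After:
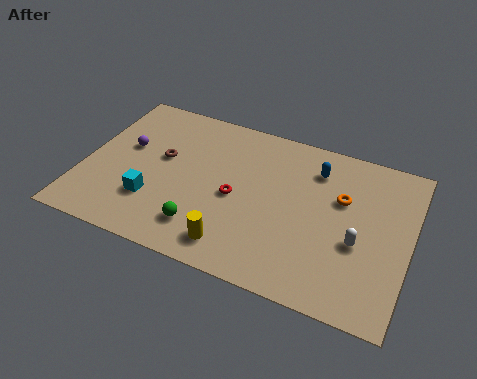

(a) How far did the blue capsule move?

3.9

From (13.0, 4.4) to (11.1, 7.8), the blue capsule covered √(1.9² + 3.4²) ≈ 3.9 units.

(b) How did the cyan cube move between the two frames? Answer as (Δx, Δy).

(-2.7, -1.5)

The cyan cube started near (6.3, 4.4) and ended near (3.6, 2.9).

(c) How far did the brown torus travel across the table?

2.2

The brown torus moved from about (2.7, 7.8) to (3.7, 5.8), a distance of √(1.0² + 2.0²) ≈ 2.2.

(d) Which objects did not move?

the green sphere and the purple sphere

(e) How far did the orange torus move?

2.7

From (14.8, 7.9) to (12.5, 6.4), the orange torus covered √(2.3² + 1.5²) ≈ 2.7 units.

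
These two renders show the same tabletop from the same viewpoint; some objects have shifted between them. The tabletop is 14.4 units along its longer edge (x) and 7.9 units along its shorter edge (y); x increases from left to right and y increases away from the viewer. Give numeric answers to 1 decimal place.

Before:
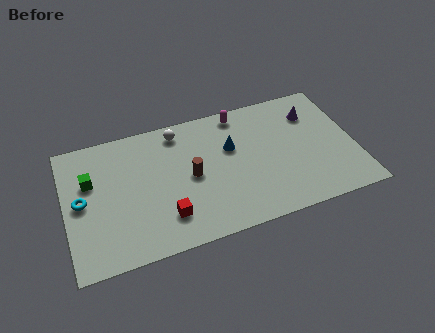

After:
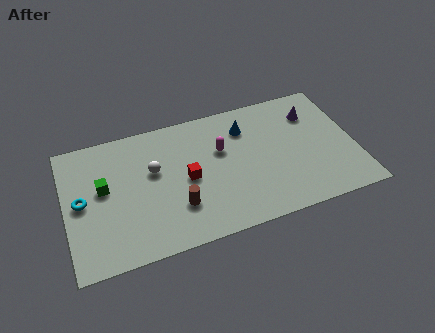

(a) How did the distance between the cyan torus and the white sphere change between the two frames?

-2.0

The distance was about 5.7 in the first image and 3.7 in the second, so they moved 2.0 units closer together.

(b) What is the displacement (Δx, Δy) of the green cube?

(0.6, -0.6)

The green cube was at about (1.3, 5.1) and moved to about (1.9, 4.5).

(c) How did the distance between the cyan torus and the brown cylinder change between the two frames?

-0.5

They were about 5.4 units apart before and 4.9 after — 0.5 units closer together.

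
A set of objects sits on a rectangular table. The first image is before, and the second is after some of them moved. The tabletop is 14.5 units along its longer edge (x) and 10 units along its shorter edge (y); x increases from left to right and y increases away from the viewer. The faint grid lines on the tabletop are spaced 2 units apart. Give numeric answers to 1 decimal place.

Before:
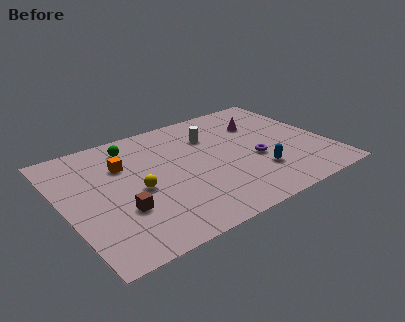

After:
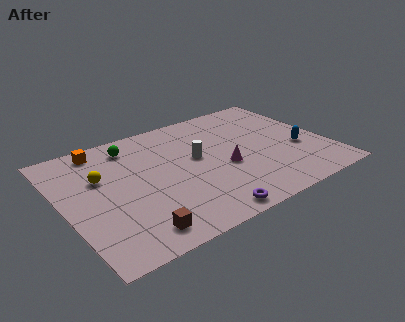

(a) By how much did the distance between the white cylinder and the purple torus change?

+1.0

The distance was about 3.7 in the first image and 4.7 in the second, so they moved 1.0 units further apart.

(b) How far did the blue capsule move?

2.8

The blue capsule moved from about (10.3, 2.8) to (12.9, 3.8), a distance of √(2.6² + 1.0²) ≈ 2.8.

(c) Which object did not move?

the green sphere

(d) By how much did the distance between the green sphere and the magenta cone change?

-1.0

Before: roughly 7.2 units apart; after: 6.2. That's 1.0 units closer together.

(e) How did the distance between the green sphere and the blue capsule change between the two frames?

+1.6

The distance was about 8.2 in the first image and 9.8 in the second, so they moved 1.6 units further apart.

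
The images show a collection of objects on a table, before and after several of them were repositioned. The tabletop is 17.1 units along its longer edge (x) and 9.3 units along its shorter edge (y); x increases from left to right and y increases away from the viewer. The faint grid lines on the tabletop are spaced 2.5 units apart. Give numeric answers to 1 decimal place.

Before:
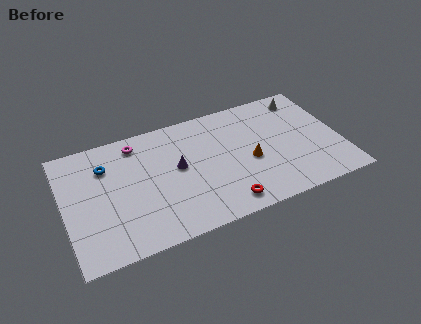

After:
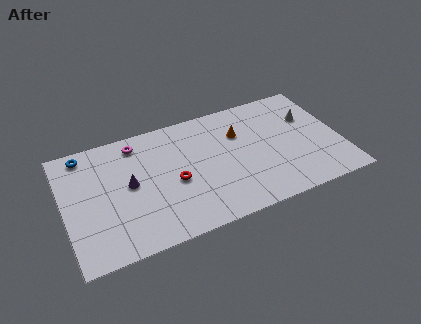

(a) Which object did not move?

the magenta torus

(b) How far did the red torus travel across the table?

4.0

From (9.5, 1.3) to (6.7, 4.1), the red torus covered √(2.8² + 2.8²) ≈ 4.0 units.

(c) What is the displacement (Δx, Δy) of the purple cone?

(-3.0, -0.2)

The purple cone started near (7.0, 5.1) and ended near (4.0, 4.9).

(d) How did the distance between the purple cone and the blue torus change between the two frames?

-0.5

They were about 4.6 units apart before and 4.1 after — 0.5 units closer together.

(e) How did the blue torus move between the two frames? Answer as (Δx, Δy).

(-1.2, 1.4)

The blue torus started near (2.7, 6.8) and ended near (1.5, 8.2).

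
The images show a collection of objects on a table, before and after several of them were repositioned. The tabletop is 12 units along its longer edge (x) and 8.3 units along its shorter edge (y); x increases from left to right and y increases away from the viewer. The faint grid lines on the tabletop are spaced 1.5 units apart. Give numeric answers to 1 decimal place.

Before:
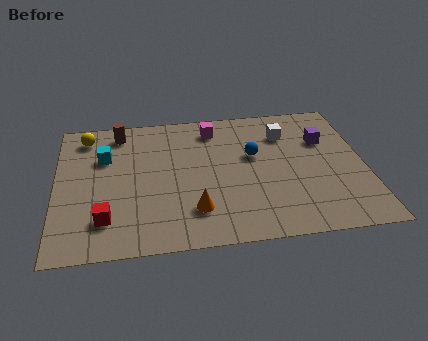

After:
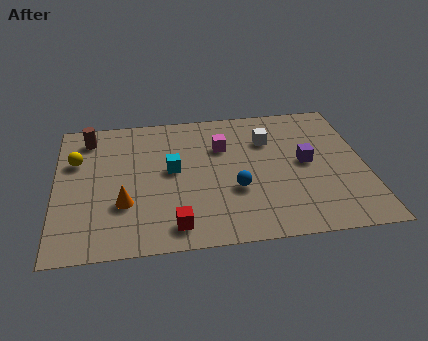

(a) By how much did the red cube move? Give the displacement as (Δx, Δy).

(2.6, -0.7)

The red cube was at about (1.9, 1.9) and moved to about (4.5, 1.2).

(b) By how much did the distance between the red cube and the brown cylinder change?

+1.3

They were about 5.2 units apart before and 6.5 after — 1.3 units further apart.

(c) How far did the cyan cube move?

2.8

The cyan cube moved from about (1.9, 5.6) to (4.5, 4.5), a distance of √(2.6² + 1.1²) ≈ 2.8.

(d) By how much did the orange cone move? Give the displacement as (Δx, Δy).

(-2.7, 0.7)

From the two frames, the orange cone sits at roughly (5.3, 2.0) before and (2.6, 2.7) after.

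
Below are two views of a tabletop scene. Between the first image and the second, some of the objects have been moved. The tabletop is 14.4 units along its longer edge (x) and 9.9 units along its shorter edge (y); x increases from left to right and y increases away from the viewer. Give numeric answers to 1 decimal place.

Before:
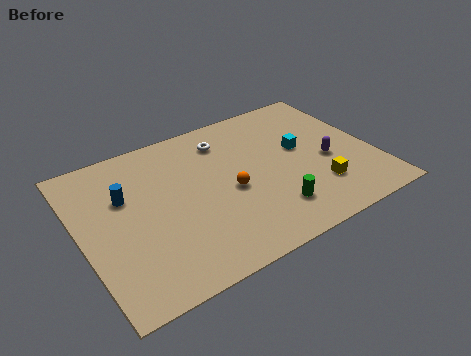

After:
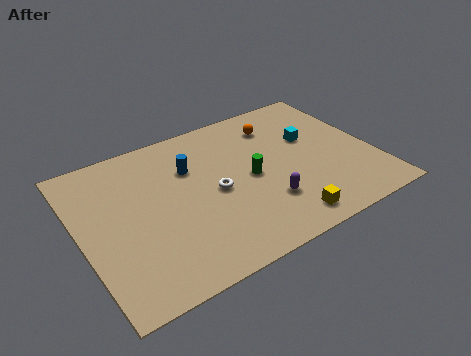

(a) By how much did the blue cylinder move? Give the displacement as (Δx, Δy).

(3.3, 0.4)

The blue cylinder started near (2.3, 6.4) and ended near (5.6, 6.8).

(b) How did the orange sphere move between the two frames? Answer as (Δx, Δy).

(3.0, 3.4)

From the two frames, the orange sphere sits at roughly (7.2, 4.4) before and (10.2, 7.8) after.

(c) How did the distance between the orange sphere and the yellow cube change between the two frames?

+2.1

The distance was about 4.5 in the first image and 6.6 in the second, so they moved 2.1 units further apart.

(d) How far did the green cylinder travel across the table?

2.7

From (8.9, 2.2) to (8.3, 4.8), the green cylinder covered √(0.6² + 2.6²) ≈ 2.7 units.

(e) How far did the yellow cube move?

2.4

From (11.3, 2.6) to (9.3, 1.3), the yellow cube covered √(2.0² + 1.3²) ≈ 2.4 units.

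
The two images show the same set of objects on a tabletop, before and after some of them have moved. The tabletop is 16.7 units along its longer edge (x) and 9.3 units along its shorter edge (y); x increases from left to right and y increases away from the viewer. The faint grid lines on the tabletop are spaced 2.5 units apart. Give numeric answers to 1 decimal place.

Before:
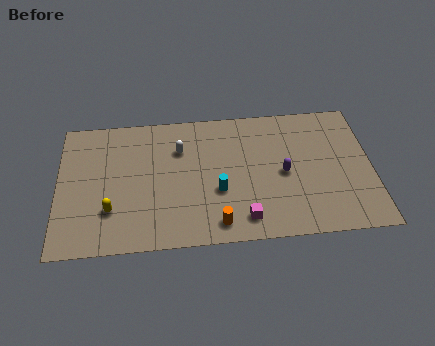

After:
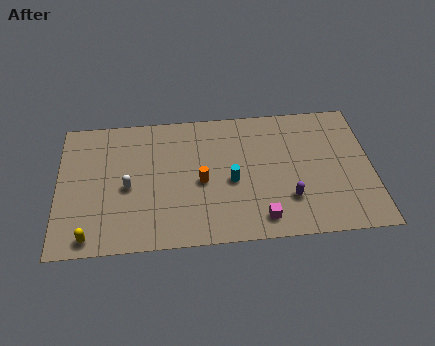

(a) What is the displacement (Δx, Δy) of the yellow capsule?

(-1.1, -1.7)

The yellow capsule started near (2.8, 2.7) and ended near (1.7, 1.0).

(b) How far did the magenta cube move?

0.9

The magenta cube moved from about (9.8, 1.5) to (10.7, 1.4), a distance of √(0.9² + 0.1²) ≈ 0.9.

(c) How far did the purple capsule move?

1.8

The purple capsule moved from about (12.0, 4.4) to (12.2, 2.6), a distance of √(0.2² + 1.8²) ≈ 1.8.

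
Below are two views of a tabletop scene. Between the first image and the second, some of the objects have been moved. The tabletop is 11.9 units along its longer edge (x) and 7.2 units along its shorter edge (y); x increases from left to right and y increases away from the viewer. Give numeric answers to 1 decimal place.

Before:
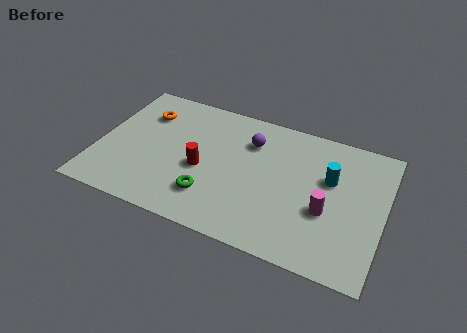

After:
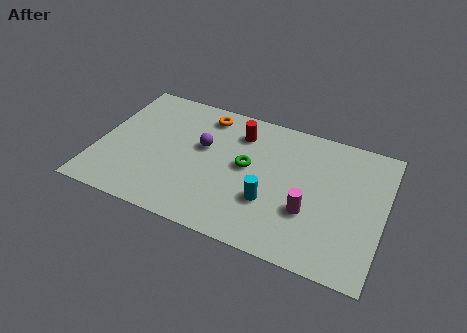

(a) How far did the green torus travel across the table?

2.5

The green torus moved from about (4.9, 1.8) to (6.2, 3.9), a distance of √(1.3² + 2.1²) ≈ 2.5.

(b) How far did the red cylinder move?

2.8

From (4.4, 3.1) to (5.7, 5.6), the red cylinder covered √(1.3² + 2.5²) ≈ 2.8 units.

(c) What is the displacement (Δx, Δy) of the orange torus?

(2.5, 0.8)

From the two frames, the orange torus sits at roughly (1.7, 5.3) before and (4.2, 6.1) after.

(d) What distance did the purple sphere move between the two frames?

2.1

The purple sphere was near (6.2, 5.3) before and (4.3, 4.3) after, so it travelled √(1.9² + 1.0²) ≈ 2.1 units.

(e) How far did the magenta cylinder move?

0.8

From (9.6, 2.8) to (8.9, 2.5), the magenta cylinder covered √(0.7² + 0.3²) ≈ 0.8 units.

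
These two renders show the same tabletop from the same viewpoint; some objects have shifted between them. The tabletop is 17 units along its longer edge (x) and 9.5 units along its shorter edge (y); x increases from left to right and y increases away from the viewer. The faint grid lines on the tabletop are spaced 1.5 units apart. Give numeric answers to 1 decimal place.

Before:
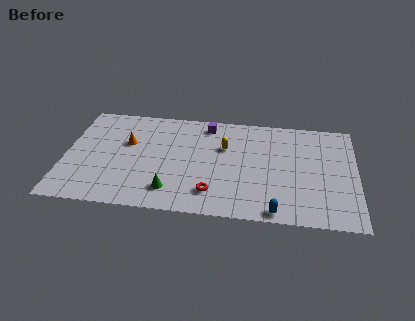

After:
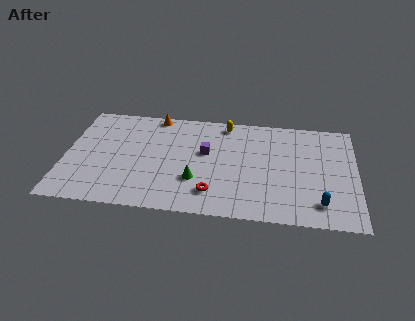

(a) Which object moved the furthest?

the orange cone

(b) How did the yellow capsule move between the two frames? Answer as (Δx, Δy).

(0.0, 2.2)

From the two frames, the yellow capsule sits at roughly (9.3, 6.2) before and (9.3, 8.4) after.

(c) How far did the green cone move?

1.8

The green cone was near (6.3, 1.9) before and (7.7, 3.0) after, so it travelled √(1.4² + 1.1²) ≈ 1.8 units.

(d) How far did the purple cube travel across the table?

2.6

From (8.2, 8.2) to (8.2, 5.6), the purple cube covered √(0.0² + 2.6²) ≈ 2.6 units.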